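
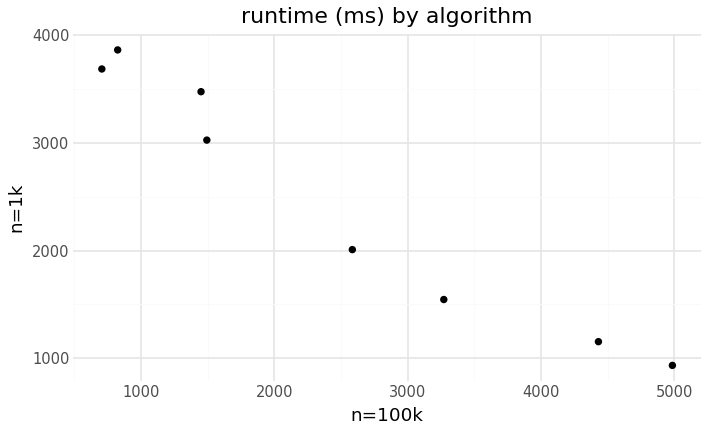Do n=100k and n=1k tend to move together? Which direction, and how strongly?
negative, strong

Points are negatively correlated; strong (|r| ≈ 1.0).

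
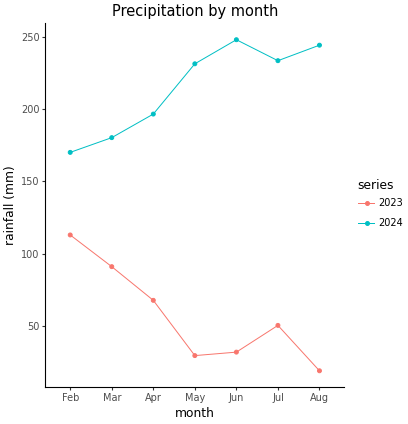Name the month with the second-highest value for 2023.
Mar

Top 3 for 2023: Feb ≈ 120, Mar ≈ 100, Apr ≈ 60.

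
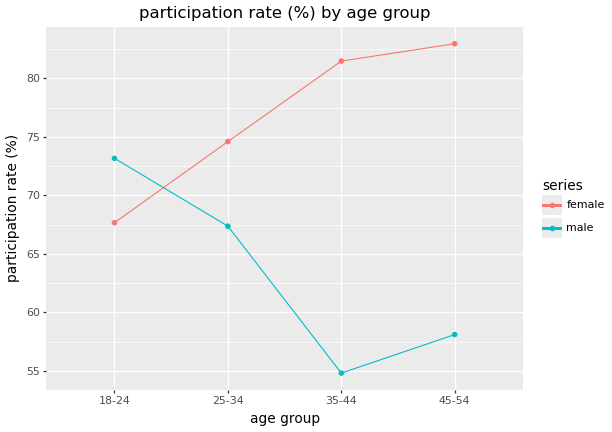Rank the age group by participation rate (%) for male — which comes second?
Top 3 for male: 18-24 ≈ 75, 25-34 ≈ 65, 45-54 ≈ 60.

25-34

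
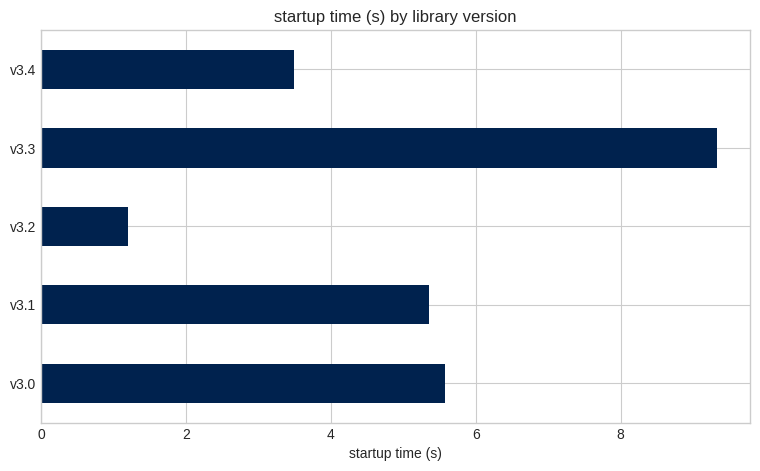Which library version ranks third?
v3.1

Top 4: v3.3 ≈ 9, v3.0 ≈ 6, v3.1 ≈ 5, v3.4 ≈ 3.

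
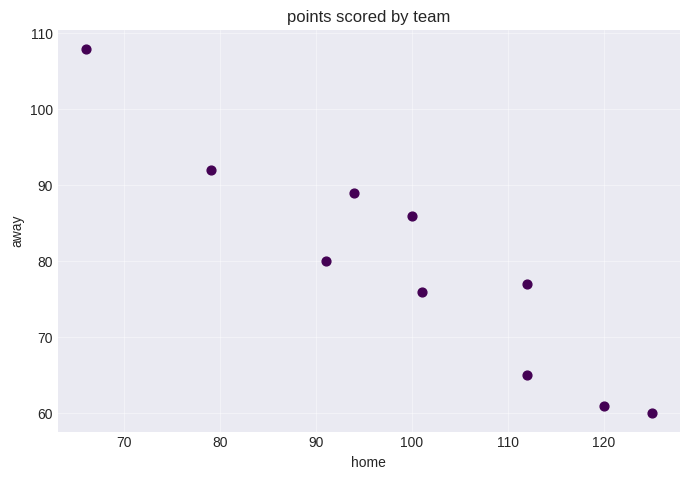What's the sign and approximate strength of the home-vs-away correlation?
negative, strong

Points are negatively correlated; strong (|r| ≈ 0.9).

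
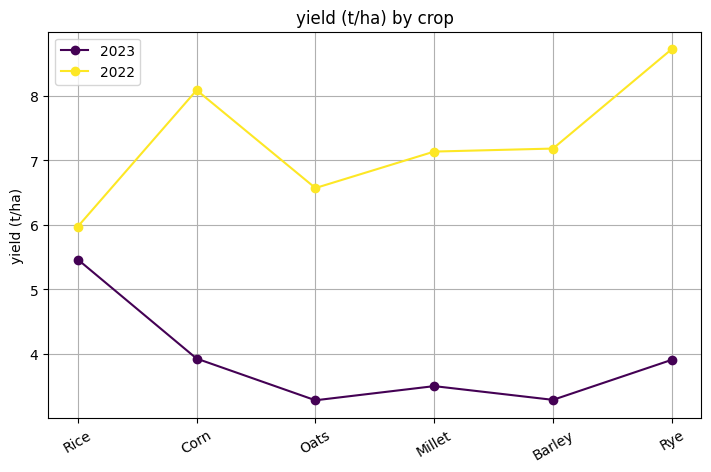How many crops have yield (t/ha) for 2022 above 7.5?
2

Above 7.5: Corn, Rye.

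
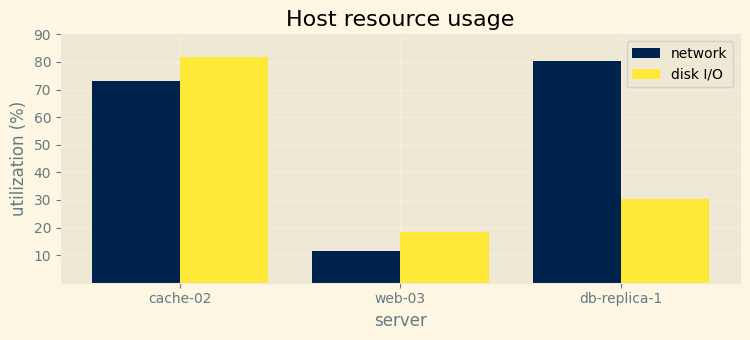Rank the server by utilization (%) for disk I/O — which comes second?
db-replica-1

Top 3 for disk I/O: cache-02 ≈ 80, db-replica-1 ≈ 30, web-03 ≈ 20.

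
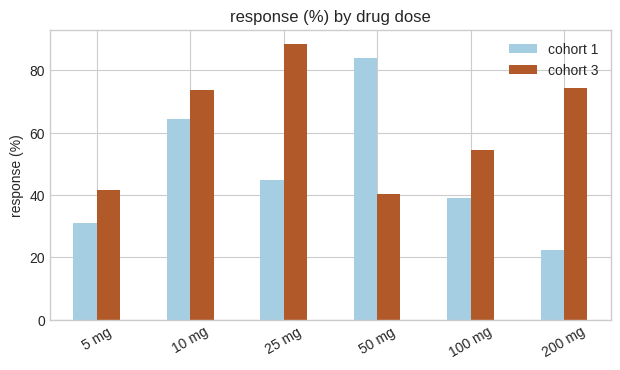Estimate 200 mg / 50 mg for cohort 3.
200 mg ≈ 70, 50 mg ≈ 40; 70/40 ≈ 1.75.

≈ 1.75×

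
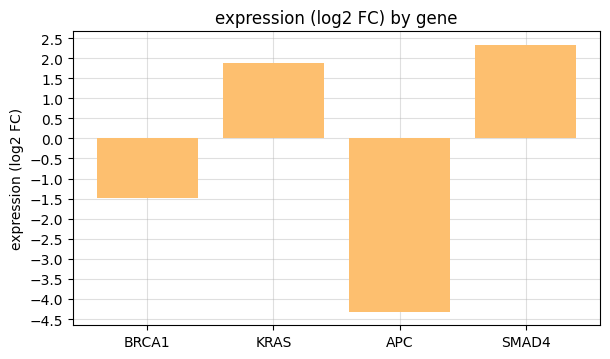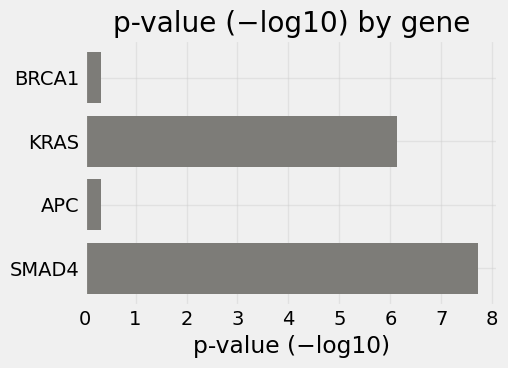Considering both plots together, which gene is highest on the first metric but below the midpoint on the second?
BRCA1

Chart 2 median p-value (−log10) ≈ 3; below-median genes: BRCA1, APC. Among those, BRCA1 has the highest expression (log2 FC) (≈ -1.5).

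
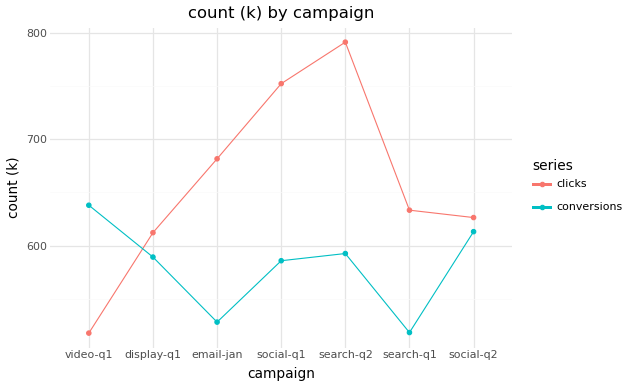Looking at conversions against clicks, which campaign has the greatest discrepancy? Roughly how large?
search-q2, ≈ 200 k

search-q2: conversions ≈ 600, clicks ≈ 800 → gap ≈ 200. Next-largest (social-q1) is only ≈ 175.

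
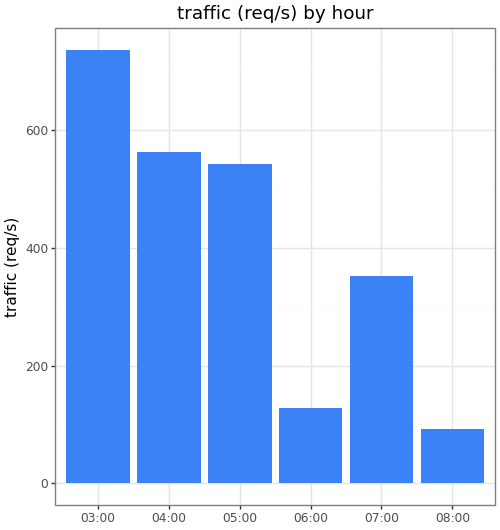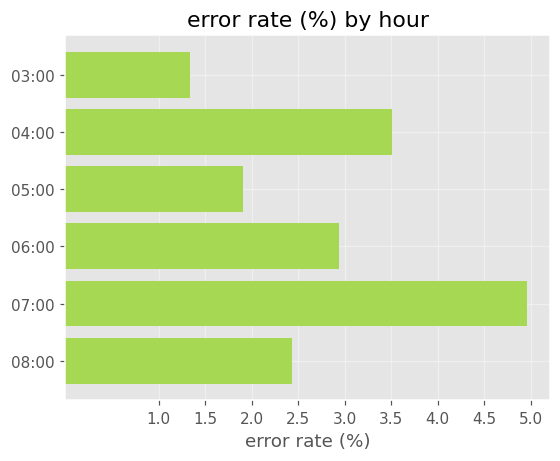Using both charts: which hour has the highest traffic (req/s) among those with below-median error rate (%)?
03:00

Chart 2 median error rate (%) ≈ 2.5; below-median hours: 03:00, 05:00, 08:00. Among those, 03:00 has the highest traffic (req/s) (≈ 700).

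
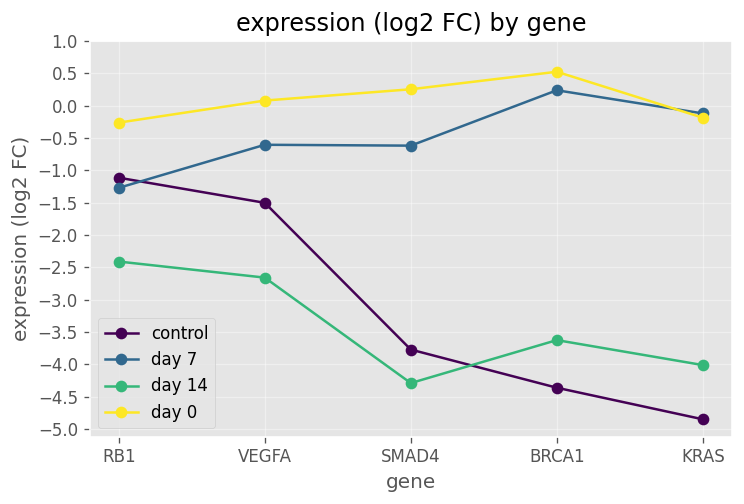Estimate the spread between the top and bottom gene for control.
Max RB1 ≈ -1.0, min KRAS ≈ -5.0; range ≈ 4.0.

≈ 4.0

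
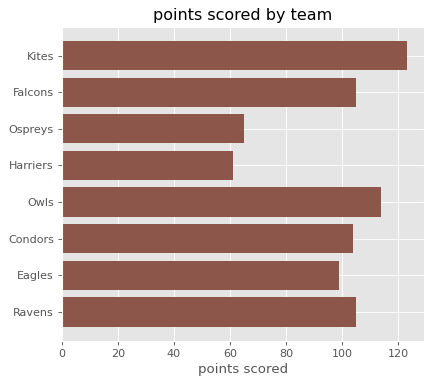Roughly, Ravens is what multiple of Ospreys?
Ravens ≈ 100, Ospreys ≈ 60; 100/60 ≈ 1.67.

≈ 1.67×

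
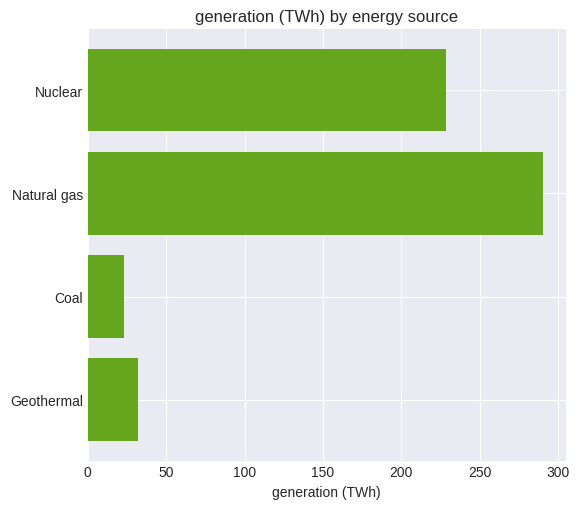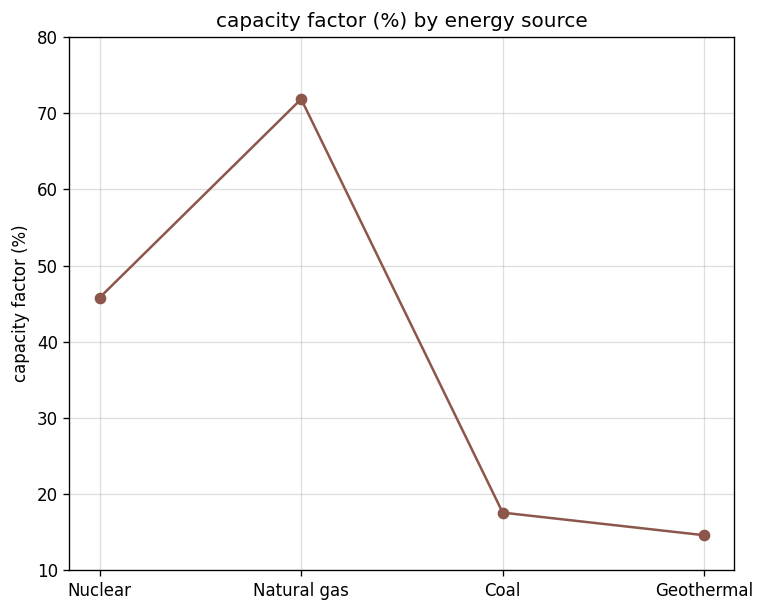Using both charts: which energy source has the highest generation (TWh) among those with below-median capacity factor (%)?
Chart 2 median capacity factor (%) ≈ 30; below-median energy sources: Coal, Geothermal. Among those, Geothermal has the highest generation (TWh) (≈ 50).

Geothermal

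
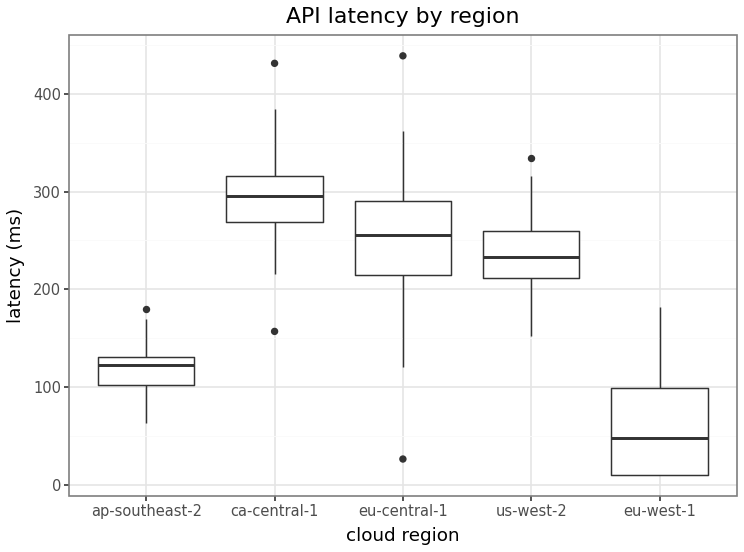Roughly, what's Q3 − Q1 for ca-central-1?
Q3 ≈ 325, Q1 ≈ 275; IQR ≈ 50.

≈ 50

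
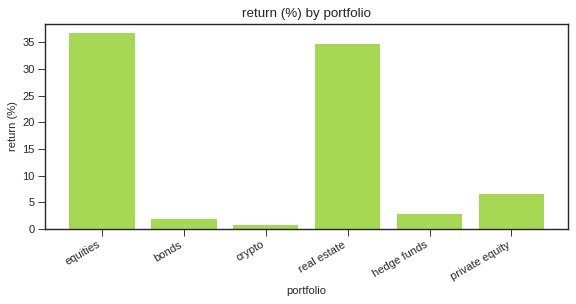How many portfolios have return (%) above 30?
Above 30: equities, real estate.

2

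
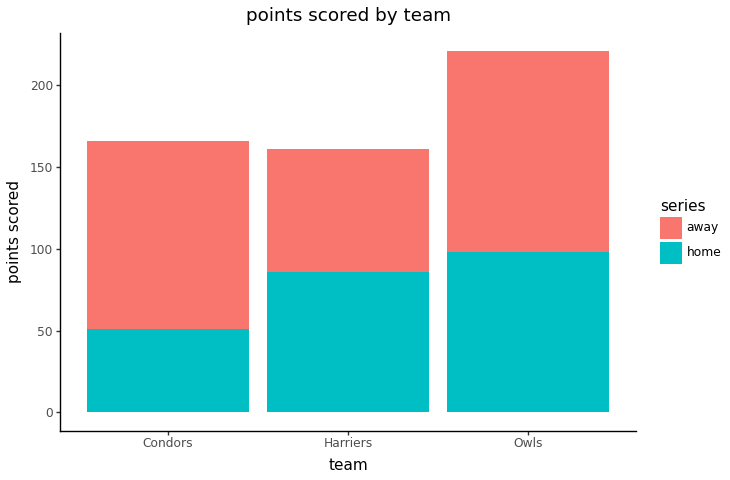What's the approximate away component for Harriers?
≈ 80

away top ≈ 160, bottom ≈ 80; segment ≈ 80.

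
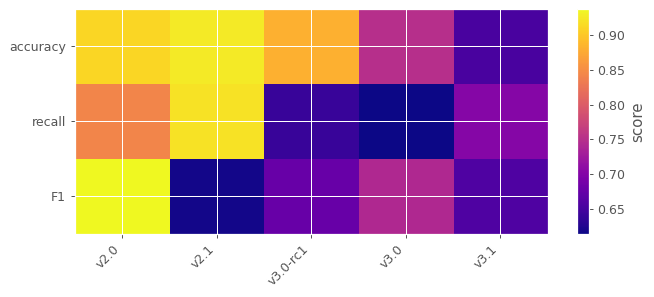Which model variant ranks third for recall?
v3.1

Top 4 for recall: v2.1 ≈ 0.90, v2.0 ≈ 0.85, v3.1 ≈ 0.70, v3.0-rc1 ≈ 0.65.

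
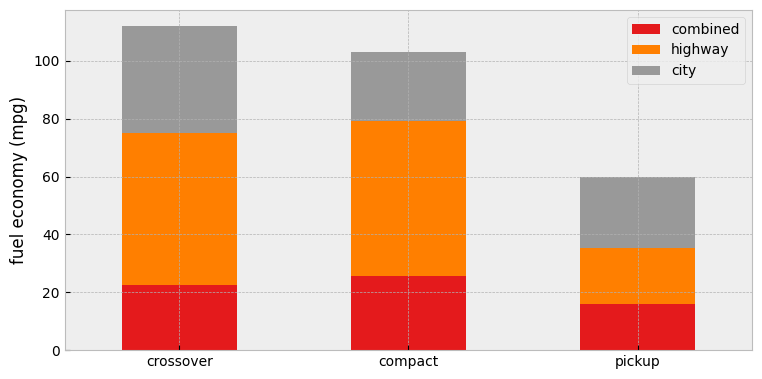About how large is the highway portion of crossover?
≈ 50

highway top ≈ 70, bottom ≈ 20; segment ≈ 50.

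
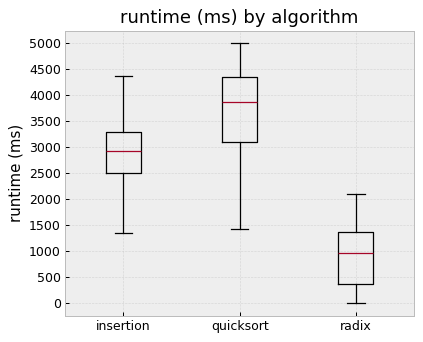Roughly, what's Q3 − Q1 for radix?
≈ 1000

Q3 ≈ 1500, Q1 ≈ 500; IQR ≈ 1000.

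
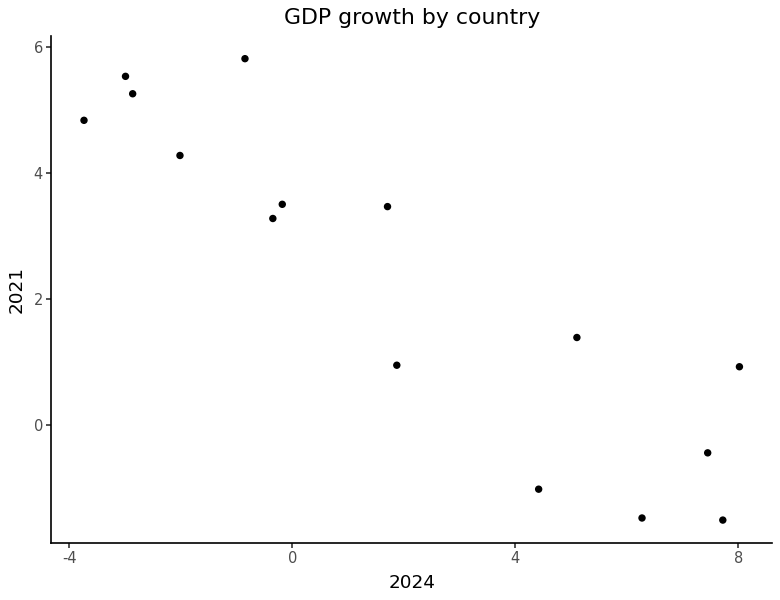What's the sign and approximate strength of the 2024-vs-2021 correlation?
Points are negatively correlated; strong (|r| ≈ 0.9).

negative, strong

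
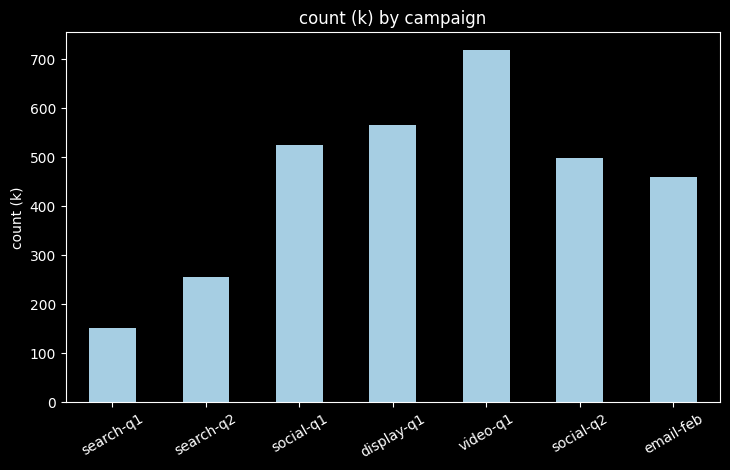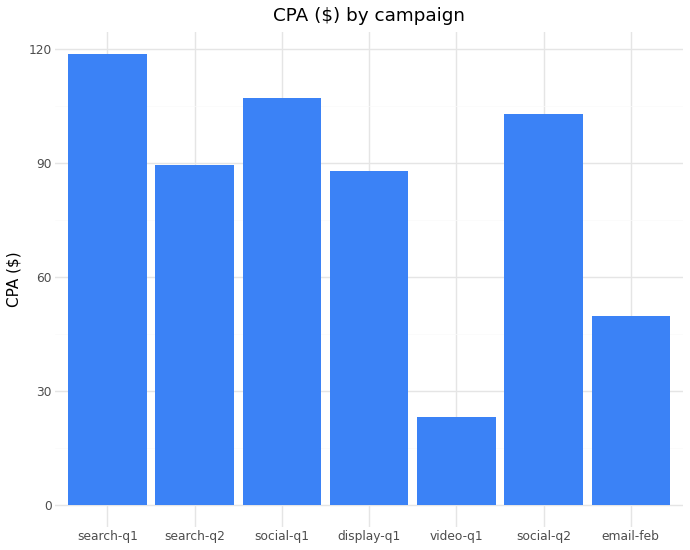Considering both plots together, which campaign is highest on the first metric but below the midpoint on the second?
Chart 2 median CPA ($) ≈ 80; below-median campaigns: display-q1, video-q1, email-feb. Among those, video-q1 has the highest count (k) (≈ 700).

video-q1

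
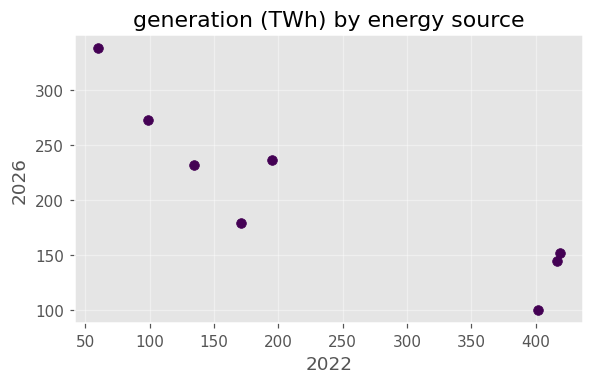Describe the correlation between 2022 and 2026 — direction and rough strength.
Points are negatively correlated; strong (|r| ≈ 0.9).

negative, strong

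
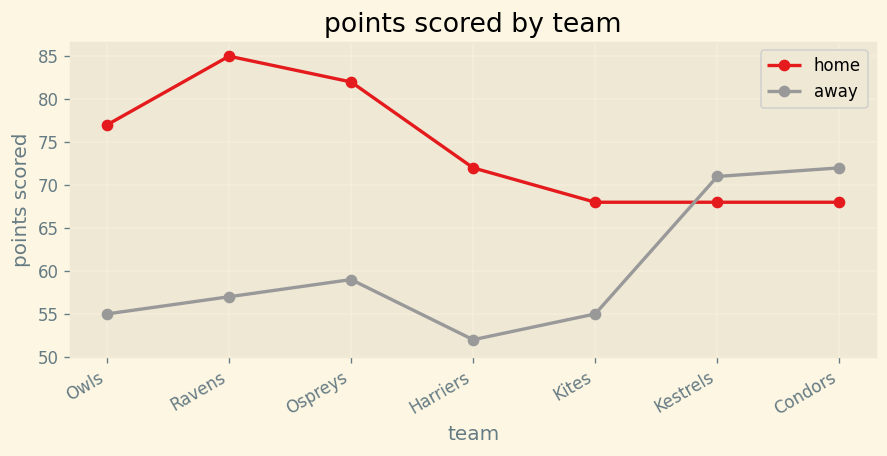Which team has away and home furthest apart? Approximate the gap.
Ravens: away ≈ 55, home ≈ 85 → gap ≈ 30. Next-largest (Ospreys) is only ≈ 20.

Ravens, ≈ 30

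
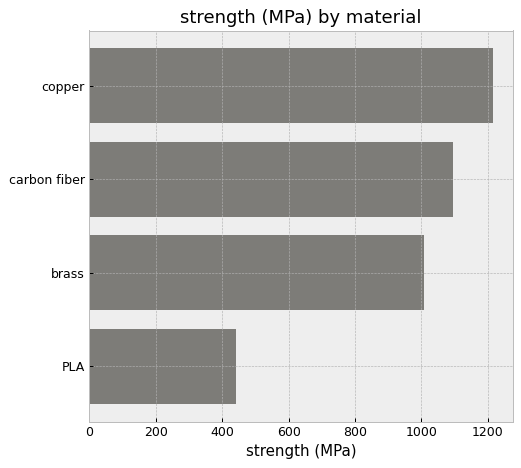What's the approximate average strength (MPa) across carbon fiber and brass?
≈ 1000

(1000 + 1000) / 2 ≈ 1000.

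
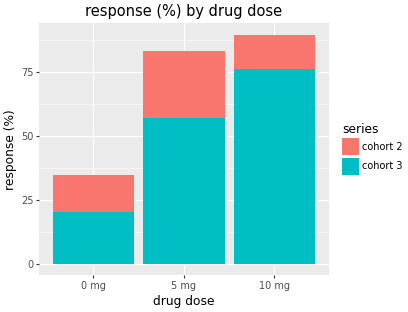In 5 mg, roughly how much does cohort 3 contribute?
cohort 3 top ≈ 60, bottom ≈ 0; segment ≈ 60.

≈ 60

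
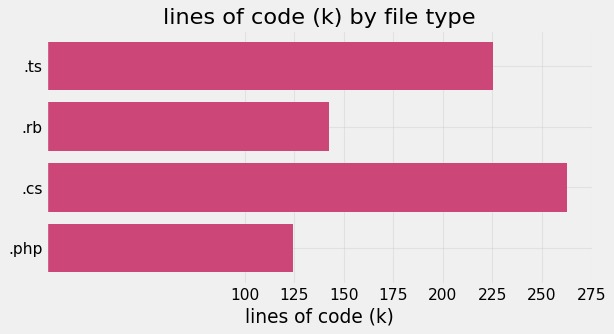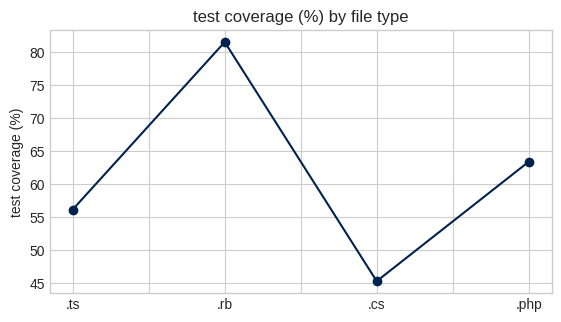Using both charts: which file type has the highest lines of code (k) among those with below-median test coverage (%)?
Chart 2 median test coverage (%) ≈ 60; below-median file types: .ts, .cs. Among those, .cs has the highest lines of code (k) (≈ 275).

.cs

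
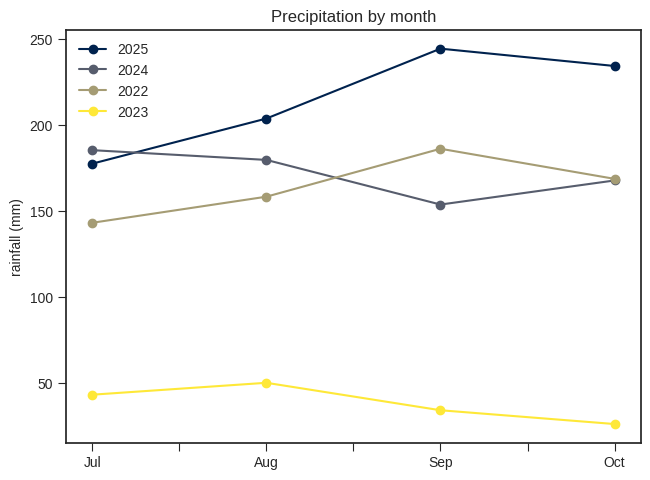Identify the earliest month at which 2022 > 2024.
Sep

Aug: 2022 ≈ 160 vs 2024 ≈ 180 (not yet); Sep: 2022 ≈ 180 vs 2024 ≈ 160 (first crossover).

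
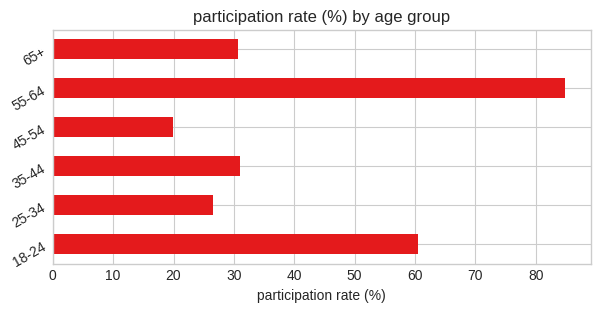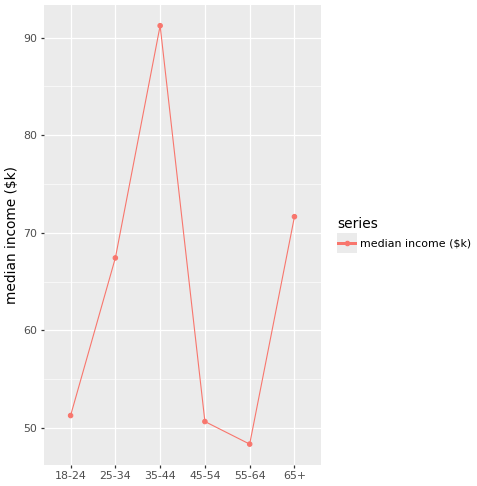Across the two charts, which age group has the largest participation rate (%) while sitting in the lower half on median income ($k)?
Chart 2 median median income ($k) ≈ 60; below-median age groups: 18-24, 45-54, 55-64. Among those, 55-64 has the highest participation rate (%) (≈ 80).

55-64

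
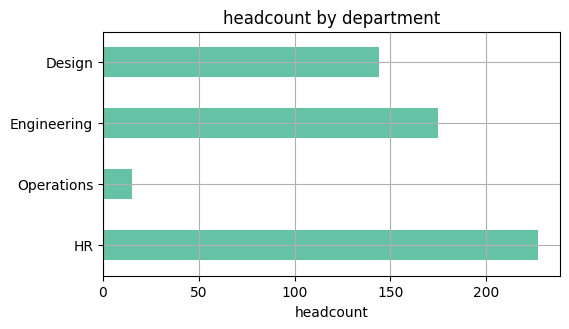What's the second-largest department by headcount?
Top 3: HR ≈ 220, Engineering ≈ 180, Design ≈ 140.

Engineering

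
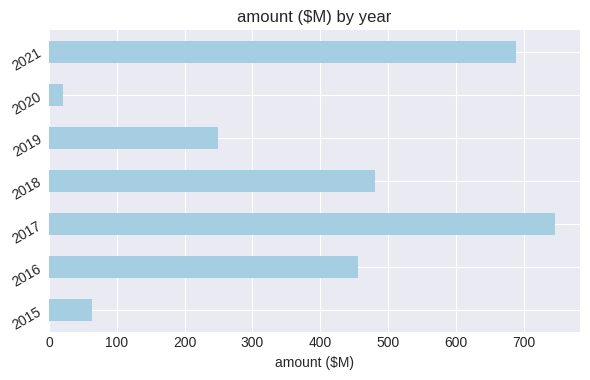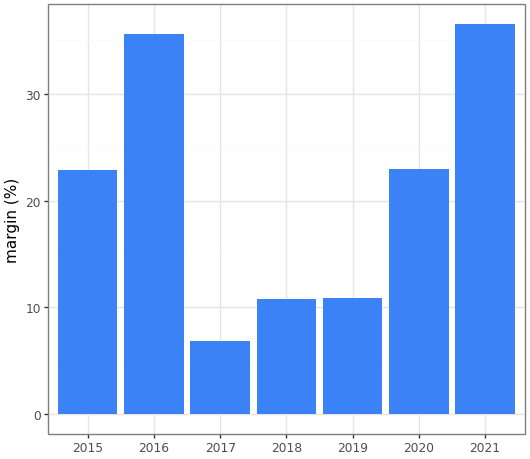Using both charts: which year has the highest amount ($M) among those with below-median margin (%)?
Chart 2 median margin (%) ≈ 25; below-median years: 2017, 2018, 2019. Among those, 2017 has the highest amount ($M) (≈ 700).

2017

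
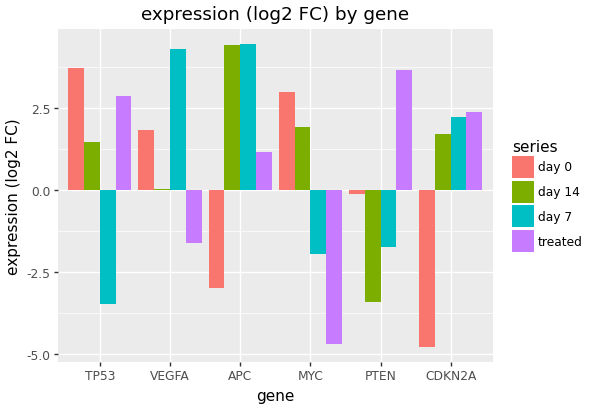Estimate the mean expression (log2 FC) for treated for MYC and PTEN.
(-5 + 4) / 2 ≈ 0.

≈ 0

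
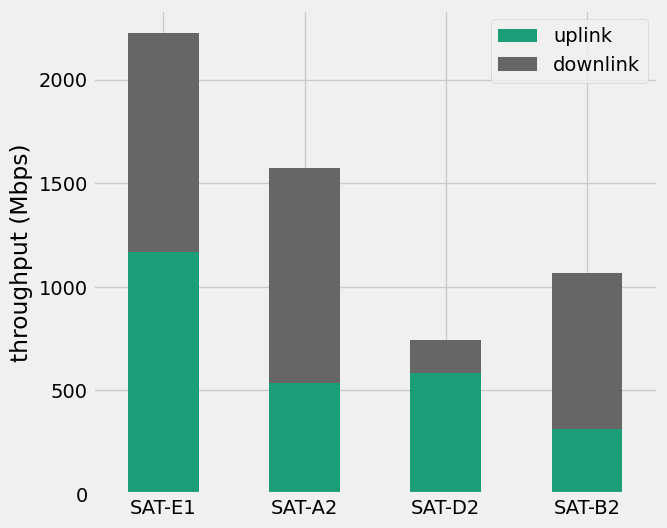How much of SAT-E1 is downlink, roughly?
≈ 1000

downlink top ≈ 2200, bottom ≈ 1200; segment ≈ 1000.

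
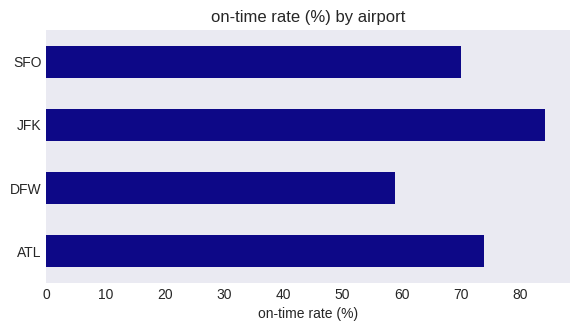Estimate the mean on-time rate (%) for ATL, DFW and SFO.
≈ 67

(70 + 60 + 70) / 3 ≈ 67.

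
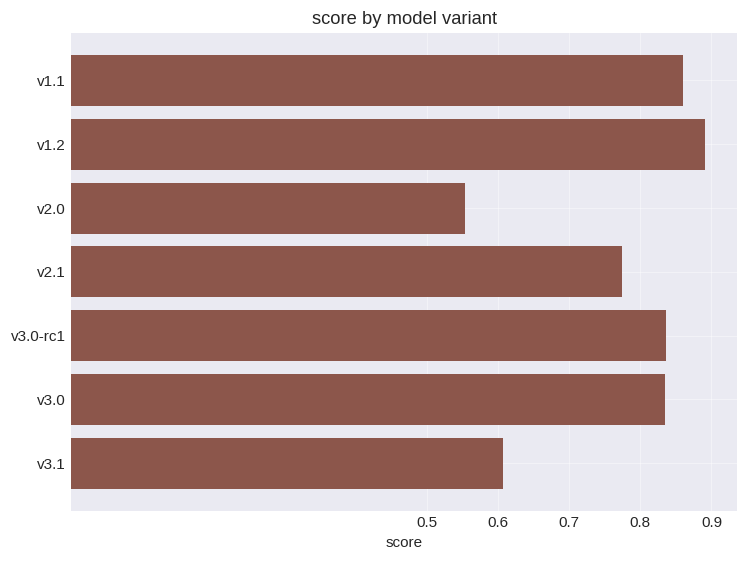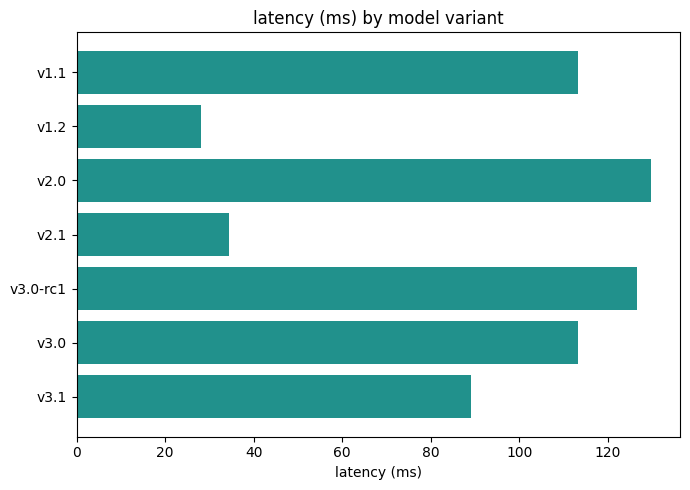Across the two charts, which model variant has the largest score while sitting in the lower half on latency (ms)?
Chart 2 median latency (ms) ≈ 120; below-median model variants: v1.2, v2.1, v3.1. Among those, v1.2 has the highest score (≈ 0.9).

v1.2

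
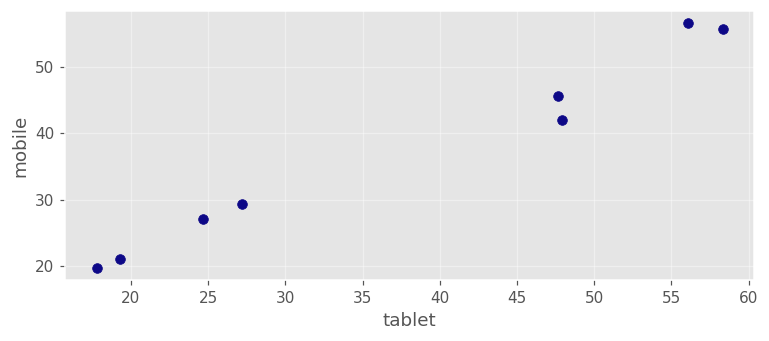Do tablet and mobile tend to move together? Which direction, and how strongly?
Points are positively correlated; strong (|r| ≈ 1.0).

positive, strong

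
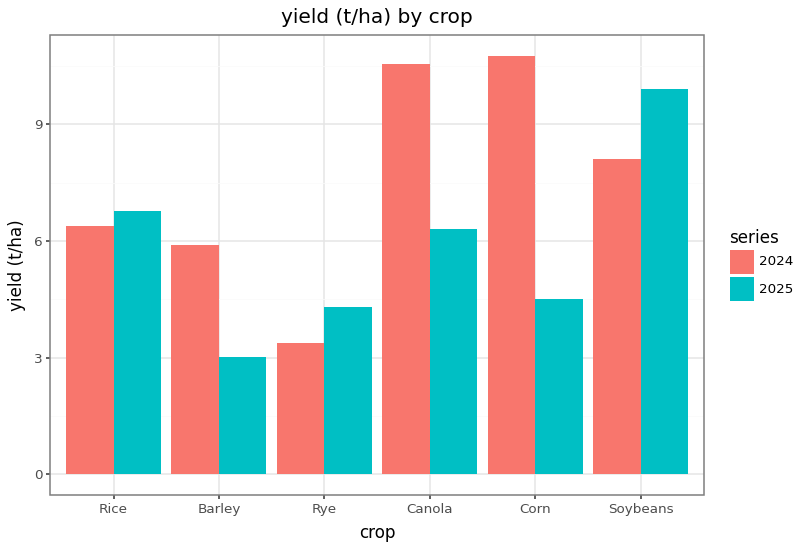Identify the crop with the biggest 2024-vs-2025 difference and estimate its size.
Corn, ≈ 6 t/ha

Corn: 2024 ≈ 11, 2025 ≈ 5 → gap ≈ 6. Next-largest (Canola) is only ≈ 5.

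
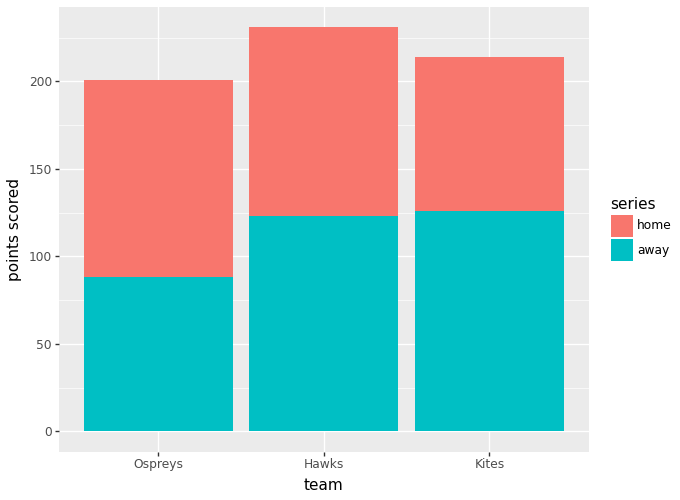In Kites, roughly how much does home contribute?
≈ 100

home top ≈ 220, bottom ≈ 120; segment ≈ 100.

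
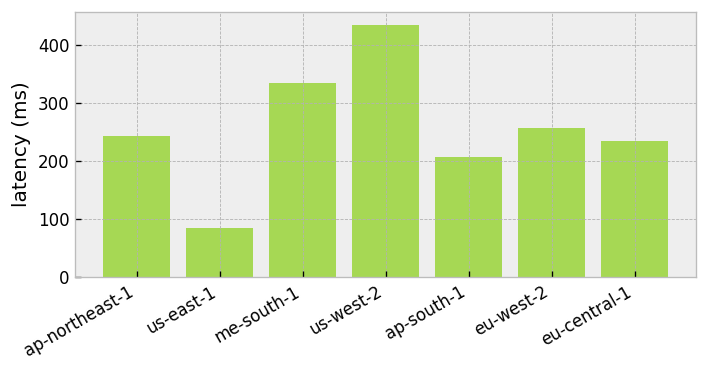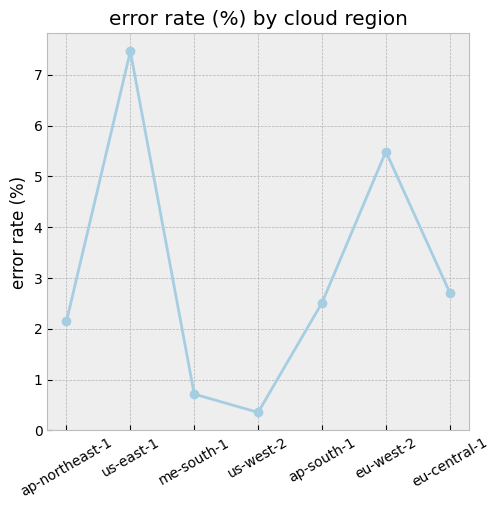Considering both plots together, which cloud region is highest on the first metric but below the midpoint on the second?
us-west-2

Chart 2 median error rate (%) ≈ 3; below-median cloud regions: ap-northeast-1, me-south-1, us-west-2. Among those, us-west-2 has the highest latency (ms) (≈ 450).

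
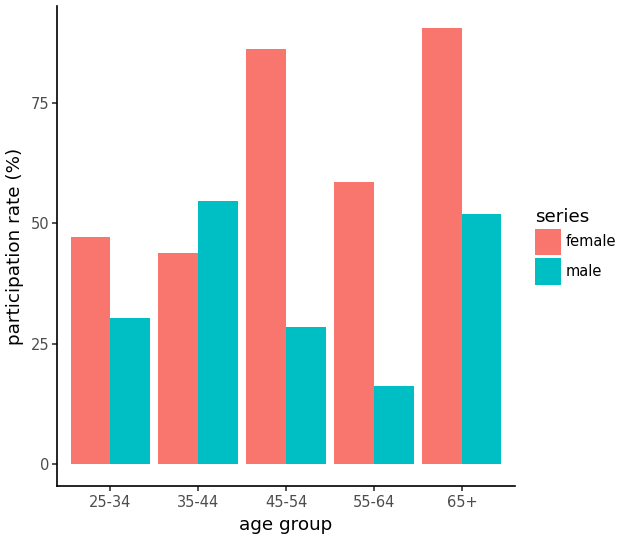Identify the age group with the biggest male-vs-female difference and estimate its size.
45-54: male ≈ 30, female ≈ 90 → gap ≈ 60. Next-largest (55-64) is only ≈ 40.

45-54, ≈ 60 %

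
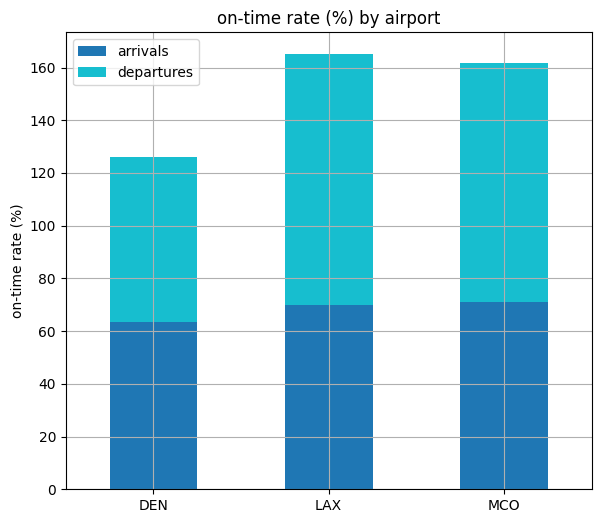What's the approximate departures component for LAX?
≈ 100

departures top ≈ 160, bottom ≈ 60; segment ≈ 100.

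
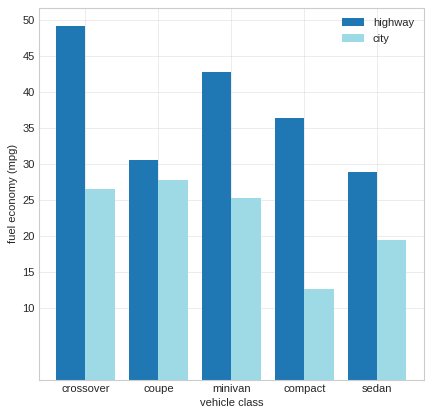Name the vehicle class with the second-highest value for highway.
minivan

Top 3 for highway: crossover ≈ 50, minivan ≈ 45, compact ≈ 35.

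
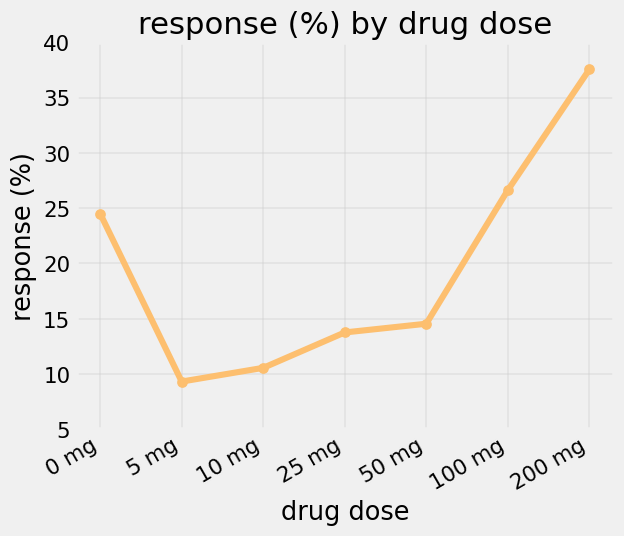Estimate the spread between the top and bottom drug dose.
Max 200 mg ≈ 40, min 5 mg ≈ 10; range ≈ 30.

≈ 30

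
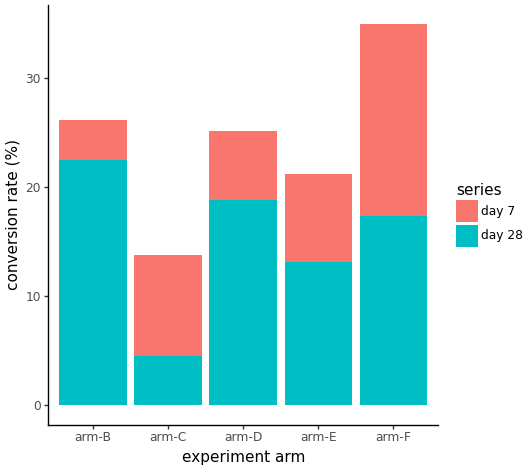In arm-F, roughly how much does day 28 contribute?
≈ 15

day 28 top ≈ 15, bottom ≈ 0; segment ≈ 15.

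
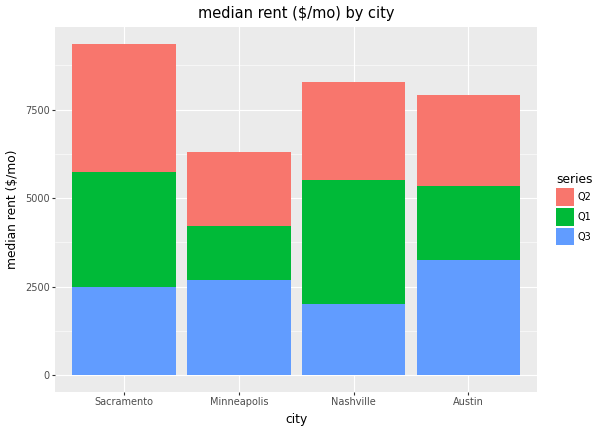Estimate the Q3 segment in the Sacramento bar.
≈ 2000

Q3 top ≈ 2000, bottom ≈ 0; segment ≈ 2000.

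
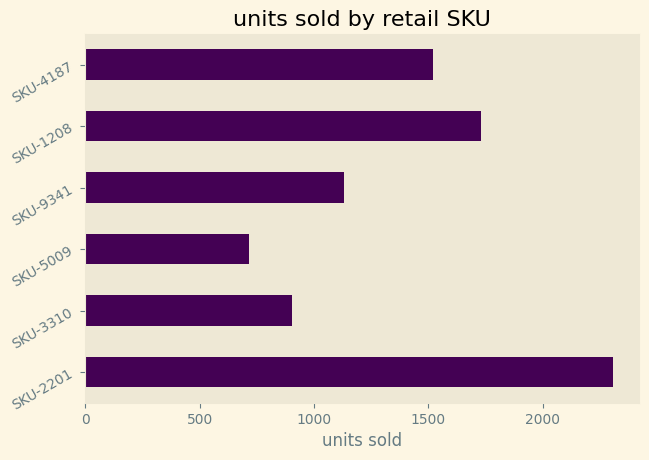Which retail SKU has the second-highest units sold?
Top 3: SKU-2201 ≈ 2400, SKU-1208 ≈ 1800, SKU-4187 ≈ 1600.

SKU-1208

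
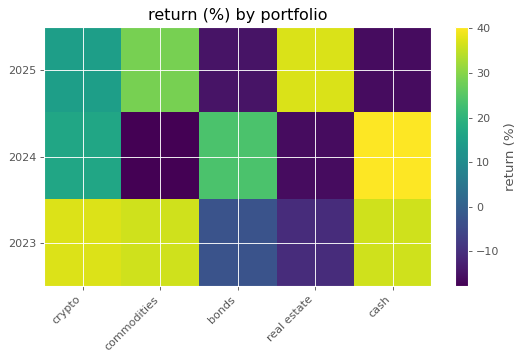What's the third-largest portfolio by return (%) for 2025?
crypto

Top 4 for 2025: real estate ≈ 35, commodities ≈ 30, crypto ≈ 15, bonds ≈ -15.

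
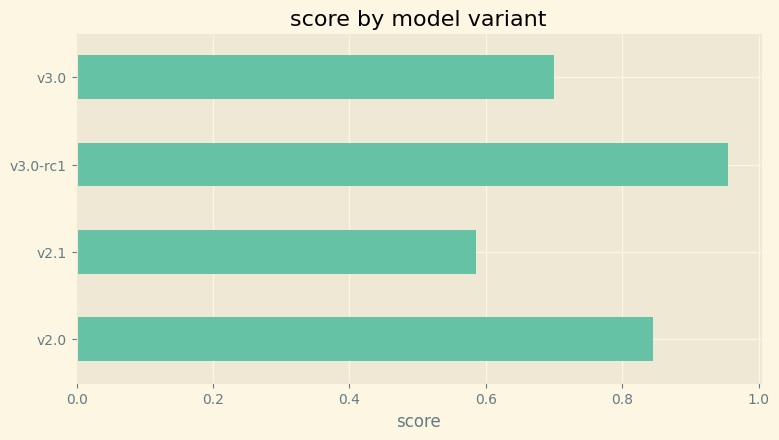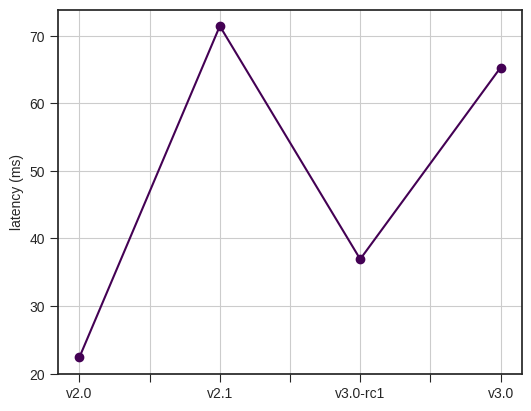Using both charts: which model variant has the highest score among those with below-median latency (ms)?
v3.0-rc1

Chart 2 median latency (ms) ≈ 50; below-median model variants: v2.0, v3.0-rc1. Among those, v3.0-rc1 has the highest score (≈ 1).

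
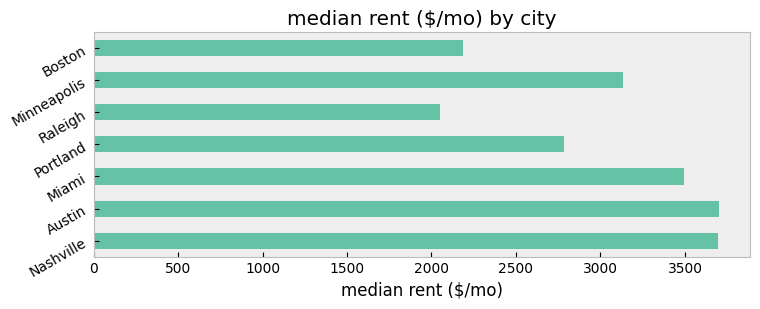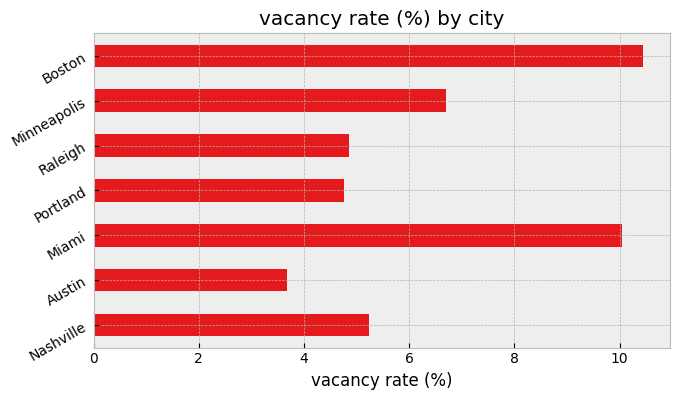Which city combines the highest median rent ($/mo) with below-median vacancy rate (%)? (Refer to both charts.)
Chart 2 median vacancy rate (%) ≈ 5; below-median cities: Austin, Portland, Raleigh. Among those, Austin has the highest median rent ($/mo) (≈ 3500).

Austin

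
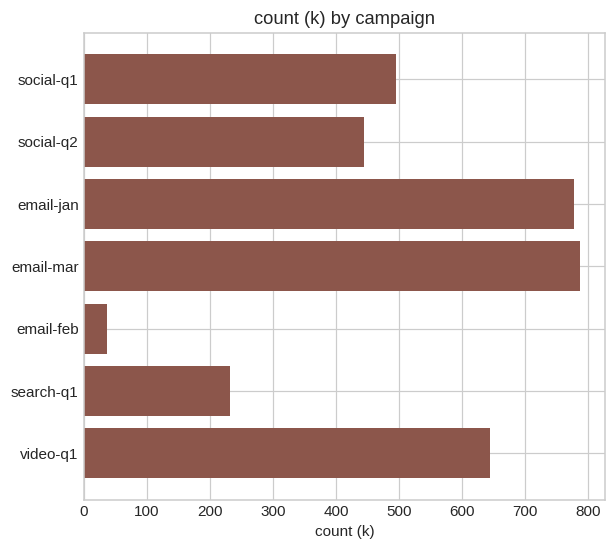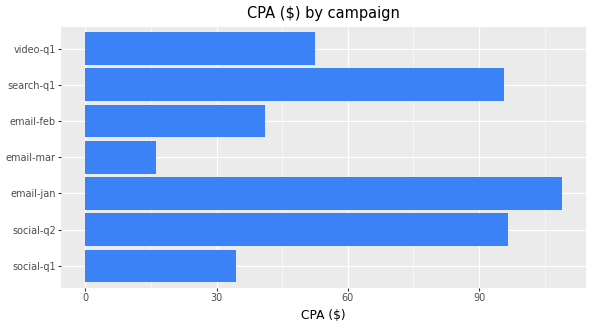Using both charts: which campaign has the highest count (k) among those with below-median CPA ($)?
Chart 2 median CPA ($) ≈ 50; below-median campaigns: social-q1, email-mar, email-feb. Among those, email-mar has the highest count (k) (≈ 800).

email-mar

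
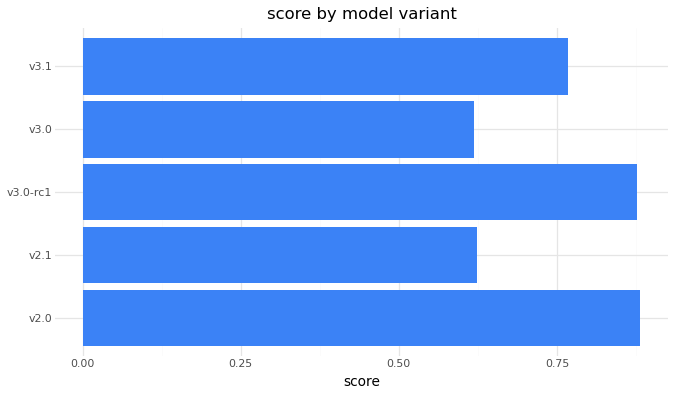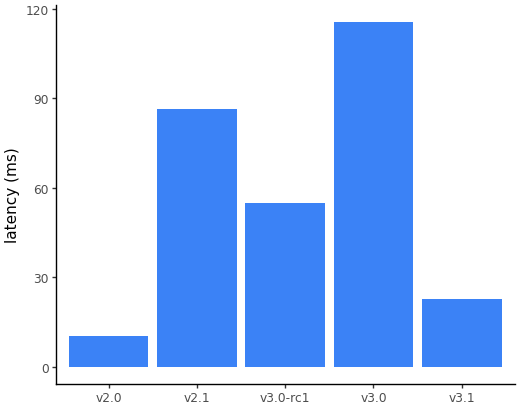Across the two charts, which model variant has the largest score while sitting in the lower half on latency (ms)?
v2.0

Chart 2 median latency (ms) ≈ 60; below-median model variants: v2.0, v3.1. Among those, v2.0 has the highest score (≈ 0.9).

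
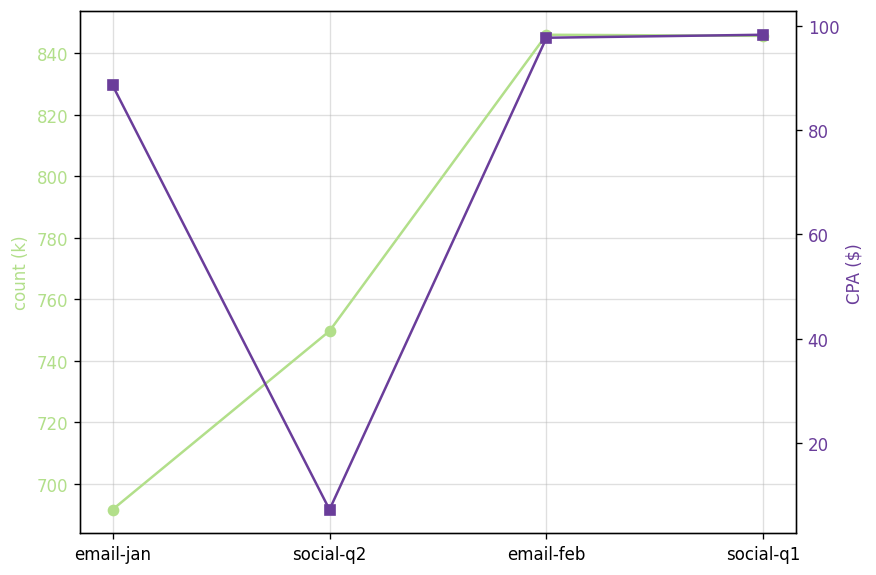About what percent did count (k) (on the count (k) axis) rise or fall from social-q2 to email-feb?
social-q2 ≈ 740, email-feb ≈ 840; (840 − 740) / 740 ≈ +13.5%.

≈ +13.5%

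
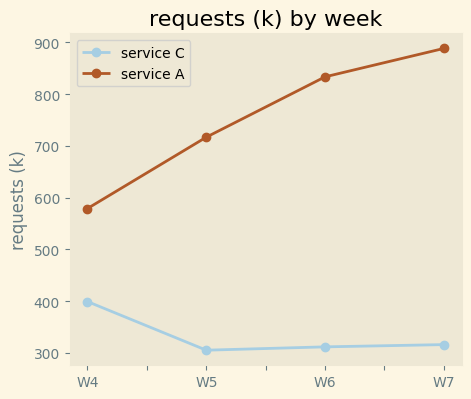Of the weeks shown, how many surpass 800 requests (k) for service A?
2

Above 800: W6, W7.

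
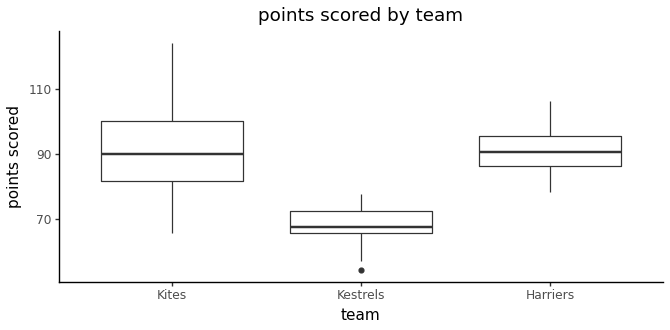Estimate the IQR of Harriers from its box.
Q3 ≈ 96, Q1 ≈ 86; IQR ≈ 10.

≈ 10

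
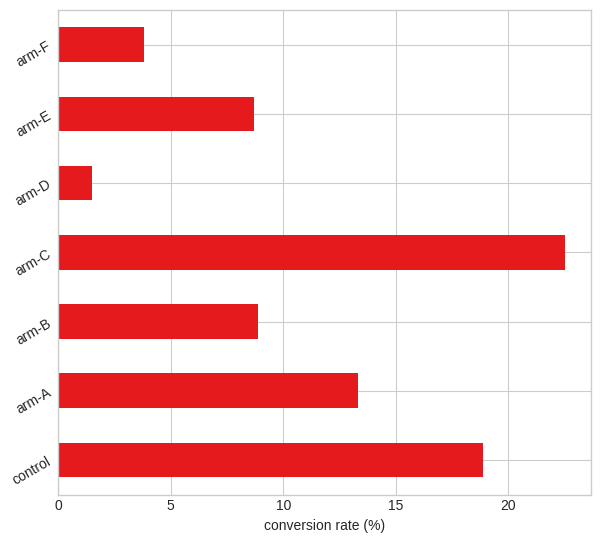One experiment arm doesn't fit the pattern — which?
arm-C

arm-C ≈ 22; the rest sit between ≈ 2 and ≈ 18.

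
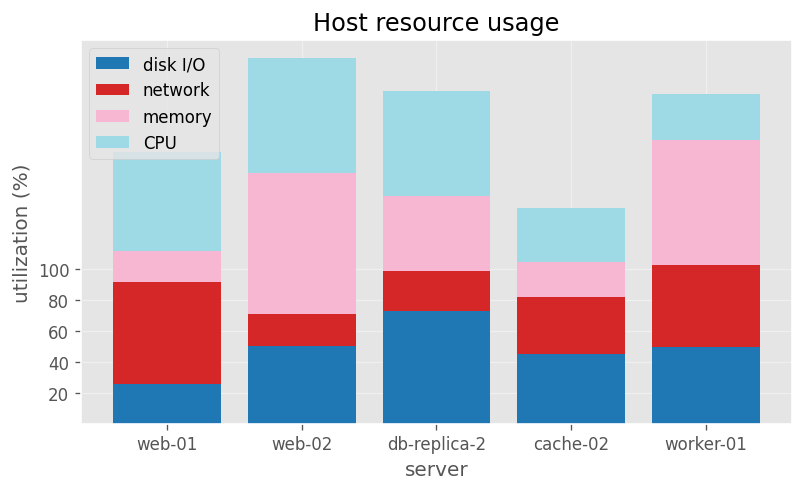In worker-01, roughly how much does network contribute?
≈ 60

network top ≈ 100, bottom ≈ 40; segment ≈ 60.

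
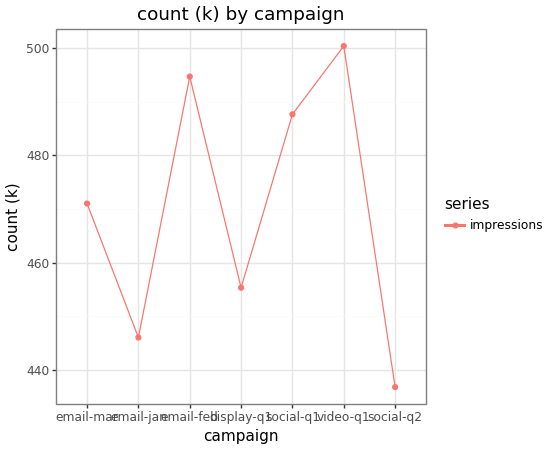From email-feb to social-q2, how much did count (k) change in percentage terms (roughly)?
≈ -10.2%

email-feb ≈ 490, social-q2 ≈ 440; (440 − 490) / 490 ≈ -10.2%.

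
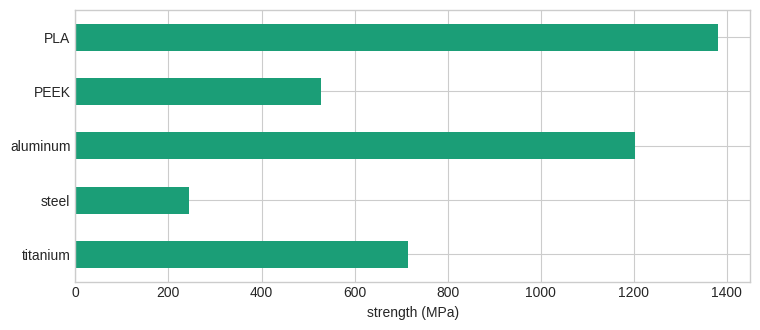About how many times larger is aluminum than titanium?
aluminum ≈ 1200, titanium ≈ 800; 1200/800 ≈ 1.5.

≈ 1.5×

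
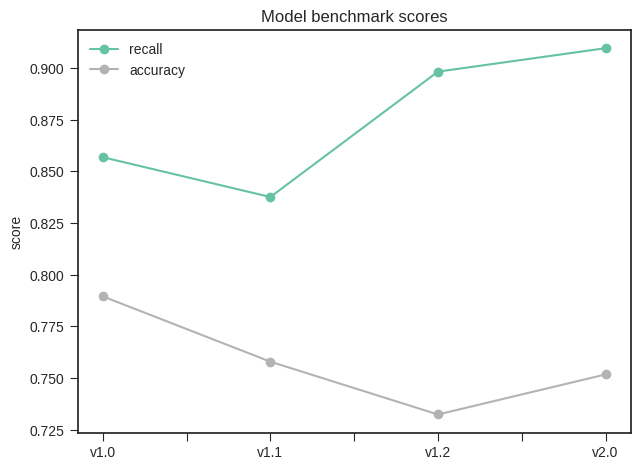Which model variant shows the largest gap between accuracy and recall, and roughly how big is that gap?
v1.2, ≈ 0.16

v1.2: accuracy ≈ 0.74, recall ≈ 0.90 → gap ≈ 0.16. Next-largest (v2.0) is only ≈ 0.14.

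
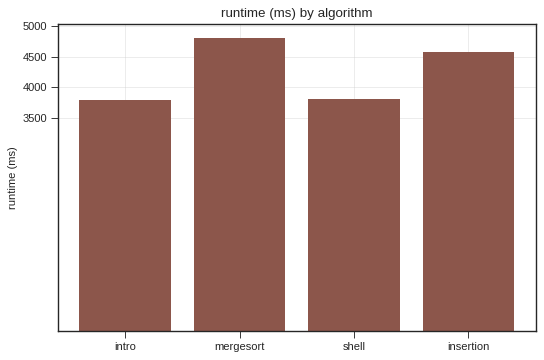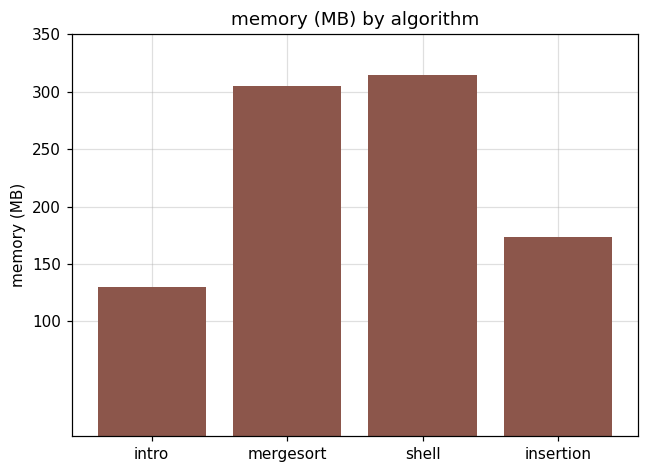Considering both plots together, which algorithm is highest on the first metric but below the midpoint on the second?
insertion

Chart 2 median memory (MB) ≈ 250; below-median algorithms: intro, insertion. Among those, insertion has the highest runtime (ms) (≈ 4500).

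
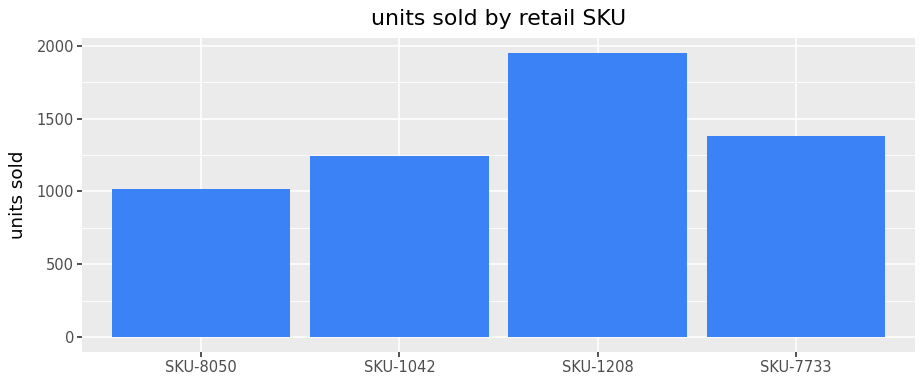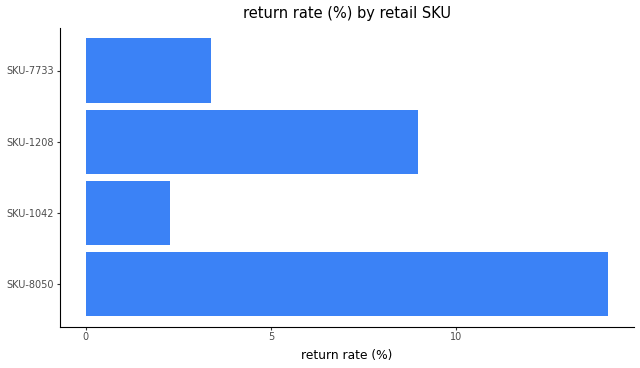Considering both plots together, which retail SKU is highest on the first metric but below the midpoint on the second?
SKU-7733

Chart 2 median return rate (%) ≈ 6; below-median retail SKUs: SKU-1042, SKU-7733. Among those, SKU-7733 has the highest units sold (≈ 1400).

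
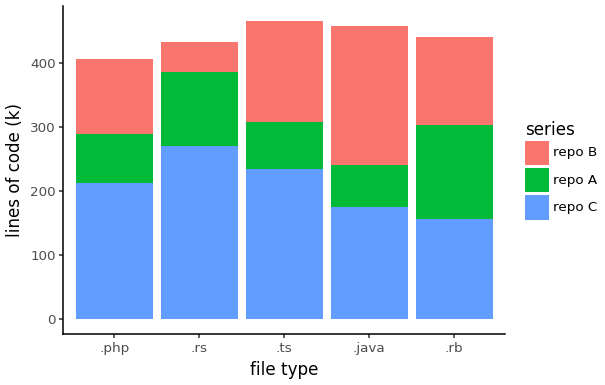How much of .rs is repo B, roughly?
≈ 50

repo B top ≈ 450, bottom ≈ 400; segment ≈ 50.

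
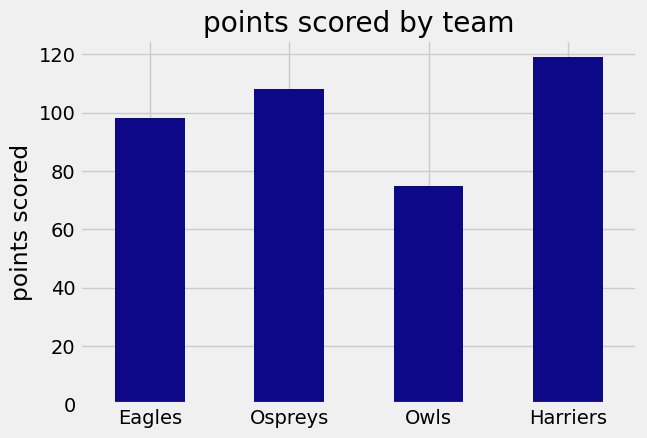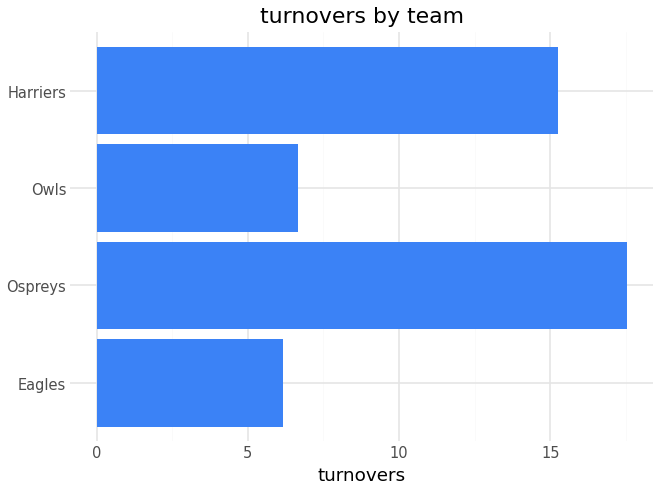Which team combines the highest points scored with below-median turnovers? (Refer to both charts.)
Chart 2 median turnovers ≈ 10; below-median teams: Eagles, Owls. Among those, Eagles has the highest points scored (≈ 100).

Eagles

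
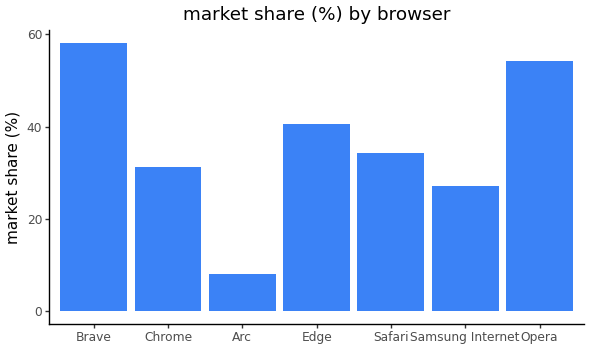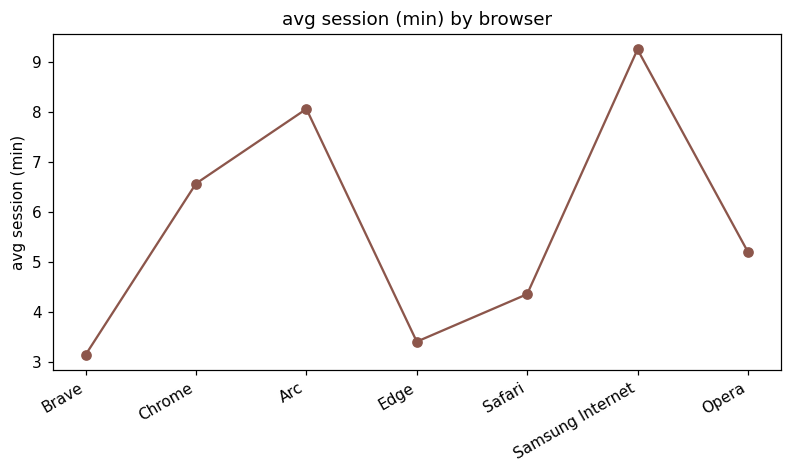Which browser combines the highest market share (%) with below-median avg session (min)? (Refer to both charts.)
Chart 2 median avg session (min) ≈ 5; below-median browsers: Brave, Edge, Safari. Among those, Brave has the highest market share (%) (≈ 60).

Brave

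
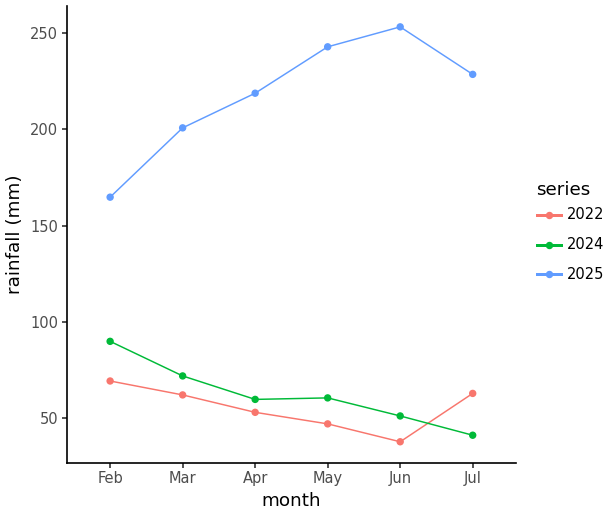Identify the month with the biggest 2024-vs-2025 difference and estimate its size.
Jun, ≈ 200 mm

Jun: 2024 ≈ 60, 2025 ≈ 260 → gap ≈ 200. Next-largest (Jul) is only ≈ 180.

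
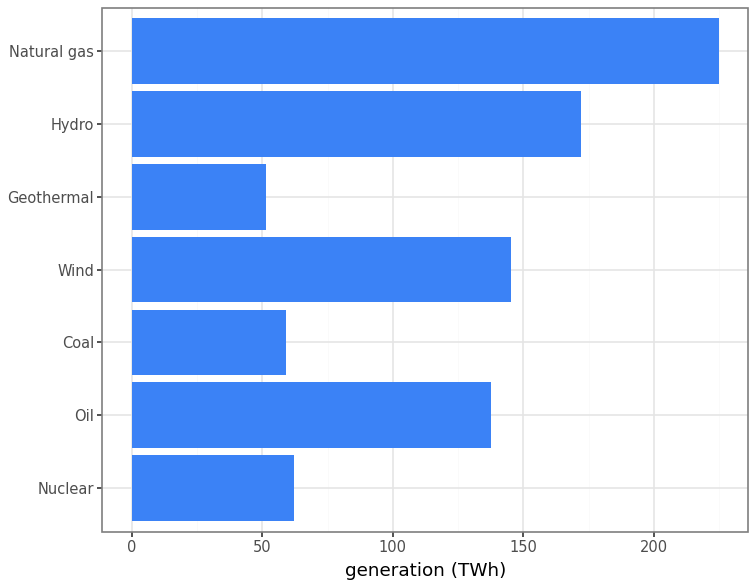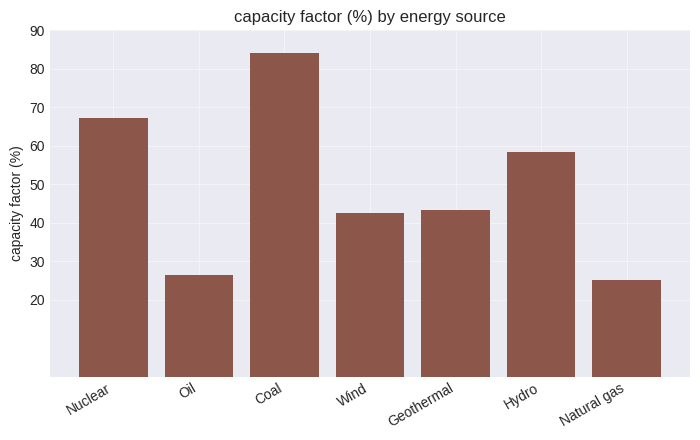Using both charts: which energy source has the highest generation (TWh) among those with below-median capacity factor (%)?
Chart 2 median capacity factor (%) ≈ 40; below-median energy sources: Oil, Wind, Natural gas. Among those, Natural gas has the highest generation (TWh) (≈ 225).

Natural gas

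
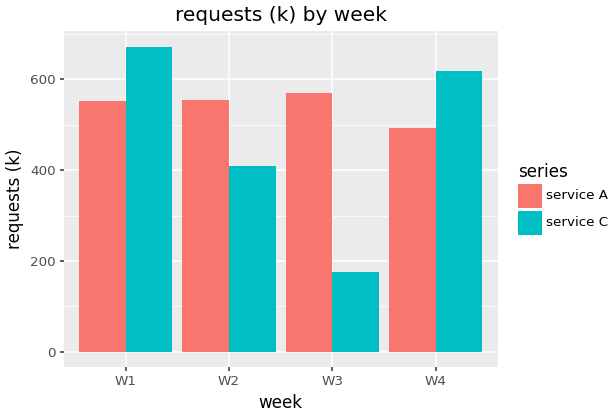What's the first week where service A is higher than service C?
W1: service A ≈ 600 vs service C ≈ 700 (not yet); W2: service A ≈ 600 vs service C ≈ 400 (first crossover).

W2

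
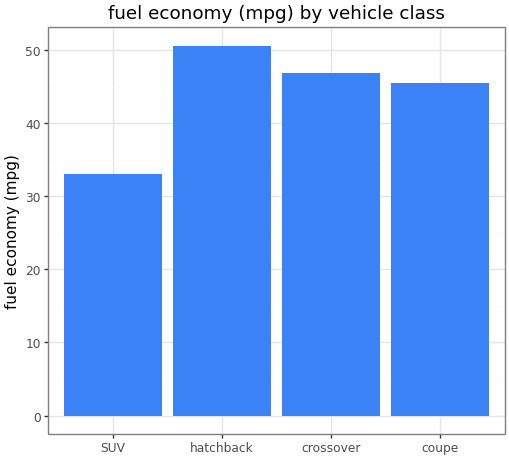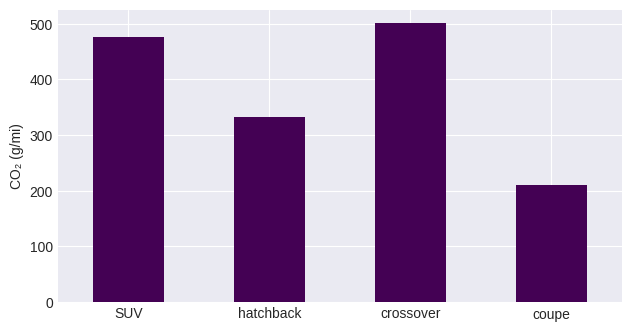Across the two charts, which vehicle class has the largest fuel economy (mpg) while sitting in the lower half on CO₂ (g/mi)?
hatchback

Chart 2 median CO₂ (g/mi) ≈ 400; below-median vehicle classes: hatchback, coupe. Among those, hatchback has the highest fuel economy (mpg) (≈ 50).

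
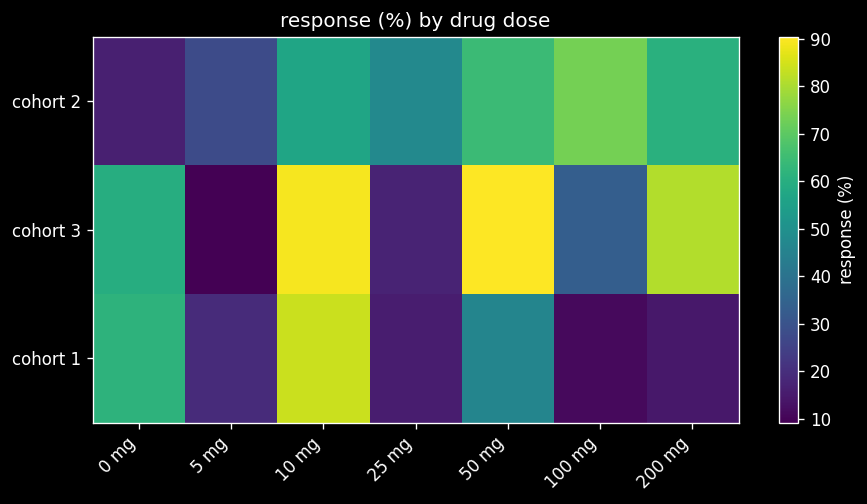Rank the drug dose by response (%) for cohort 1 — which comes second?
0 mg

Top 3 for cohort 1: 10 mg ≈ 80, 0 mg ≈ 60, 50 mg ≈ 50.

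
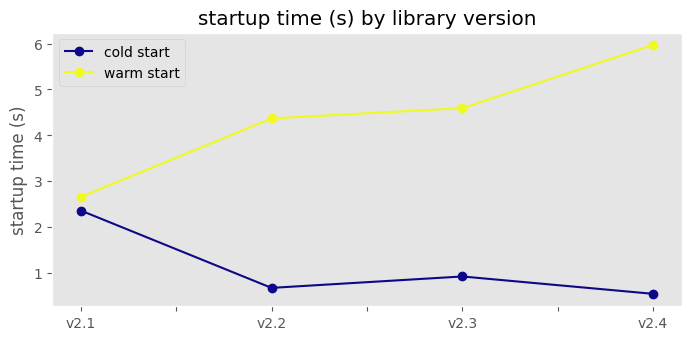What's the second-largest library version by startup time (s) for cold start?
Top 3 for cold start: v2.1 ≈ 2.5, v2.3 ≈ 1.0, v2.2 ≈ 0.5.

v2.3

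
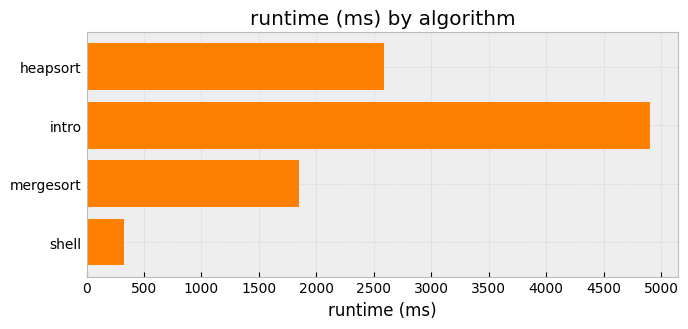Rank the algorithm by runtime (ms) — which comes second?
heapsort

Top 3: intro ≈ 5000, heapsort ≈ 2500, mergesort ≈ 2000.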